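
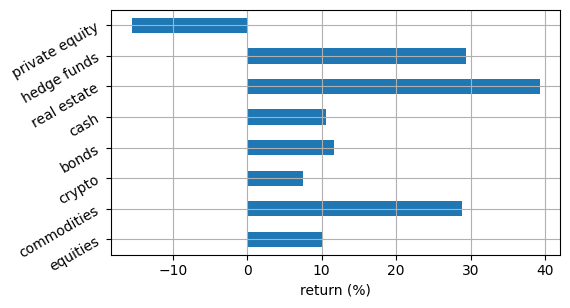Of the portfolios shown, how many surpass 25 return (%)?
3

Above 25: commodities, real estate, hedge funds.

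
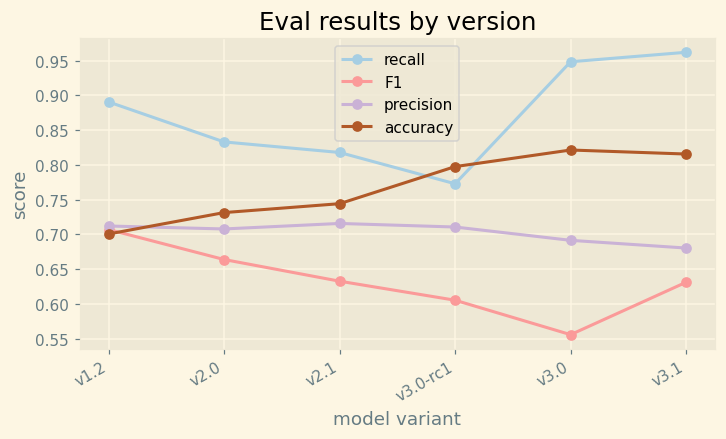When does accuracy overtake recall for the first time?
v3.0-rc1

v2.1: accuracy ≈ 0.75 vs recall ≈ 0.80 (not yet); v3.0-rc1: accuracy ≈ 0.80 vs recall ≈ 0.75 (first crossover).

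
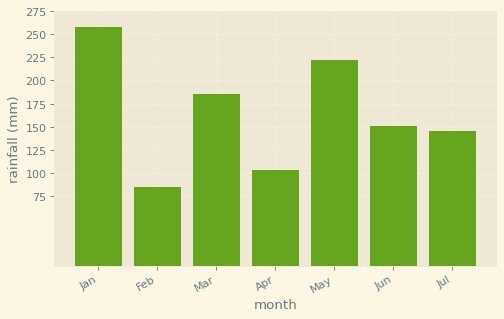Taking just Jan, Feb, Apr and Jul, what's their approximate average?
(250 + 75 + 100 + 150) / 4 ≈ 144.

≈ 144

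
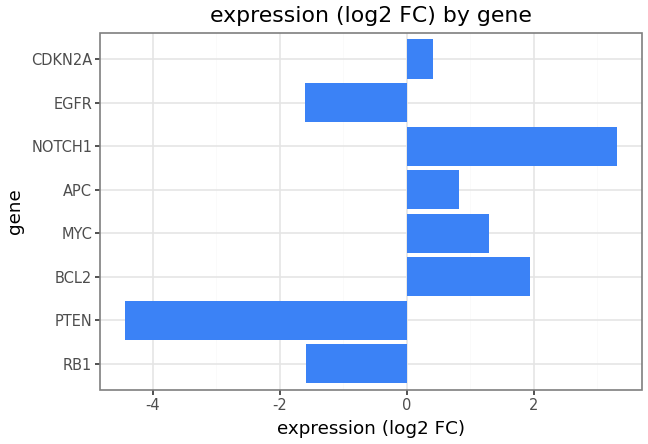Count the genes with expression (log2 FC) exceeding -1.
Above -1: BCL2, MYC, APC, NOTCH1, CDKN2A.

5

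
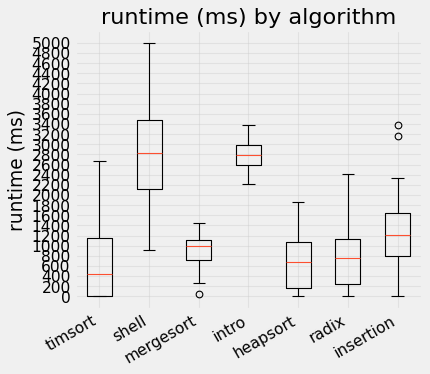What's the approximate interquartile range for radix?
Q3 ≈ 1200, Q1 ≈ 200; IQR ≈ 1000.

≈ 1000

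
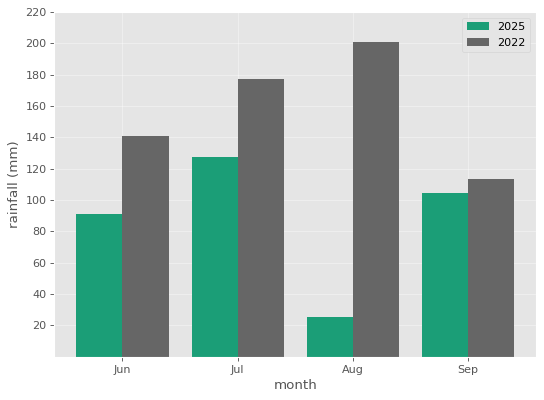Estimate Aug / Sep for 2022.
Aug ≈ 200, Sep ≈ 120; 200/120 ≈ 1.67.

≈ 1.67×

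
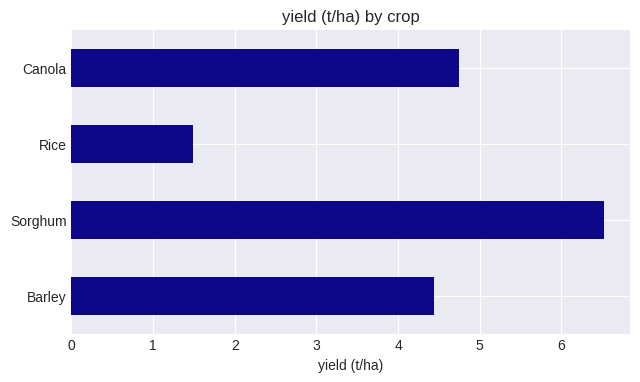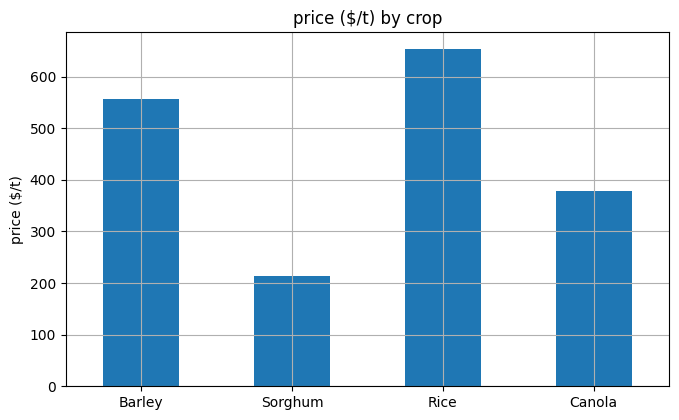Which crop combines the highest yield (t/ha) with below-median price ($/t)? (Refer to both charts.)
Sorghum

Chart 2 median price ($/t) ≈ 500; below-median crops: Sorghum, Canola. Among those, Sorghum has the highest yield (t/ha) (≈ 7).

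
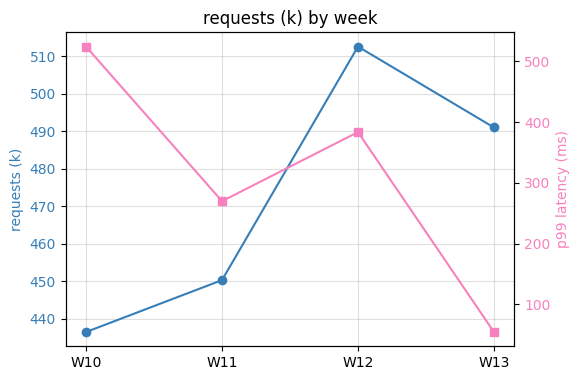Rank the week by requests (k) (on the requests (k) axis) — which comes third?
W11

Top 4 (on the requests (k) axis): W12 ≈ 510, W13 ≈ 490, W11 ≈ 450, W10 ≈ 440.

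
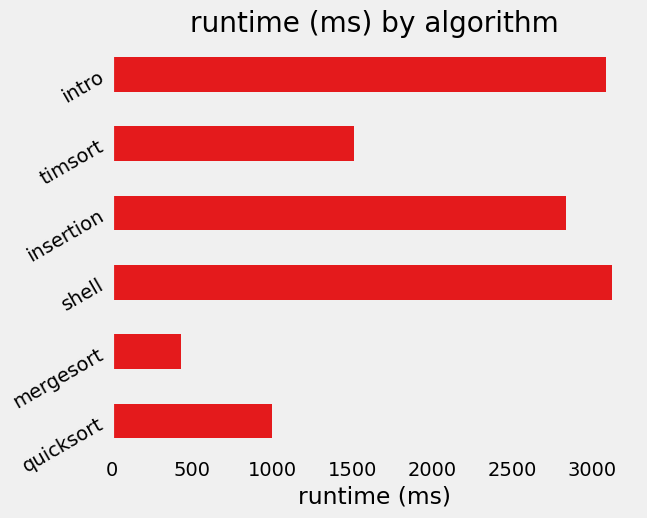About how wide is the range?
Max shell ≈ 3000, min mergesort ≈ 500; range ≈ 2500.

≈ 2500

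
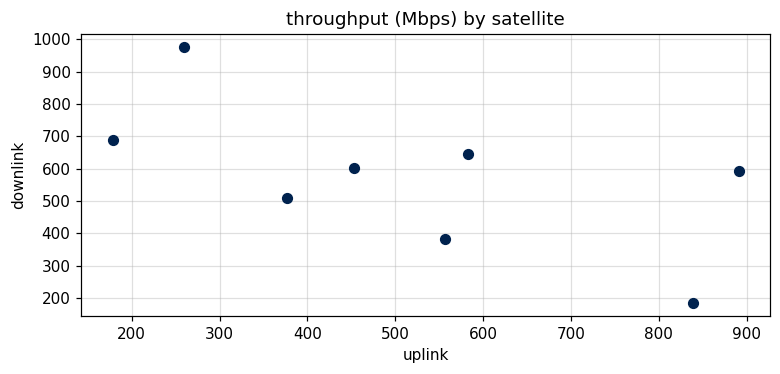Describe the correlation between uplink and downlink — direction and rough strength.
Points are negatively correlated; moderate (|r| ≈ 0.6).

negative, moderate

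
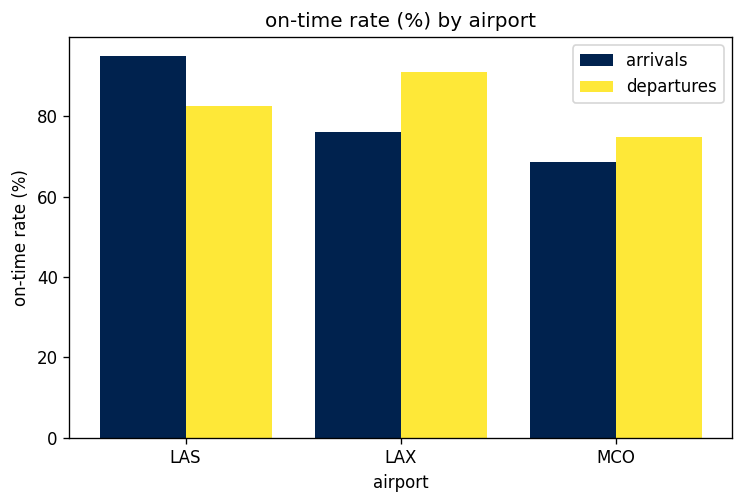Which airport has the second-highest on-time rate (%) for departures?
LAS

Top 3 for departures: LAX ≈ 90, LAS ≈ 80, MCO ≈ 70.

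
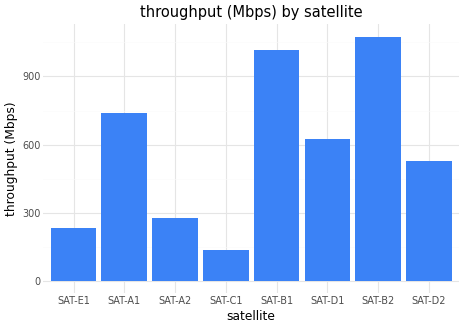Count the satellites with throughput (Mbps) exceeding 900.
Above 900: SAT-B1, SAT-B2.

2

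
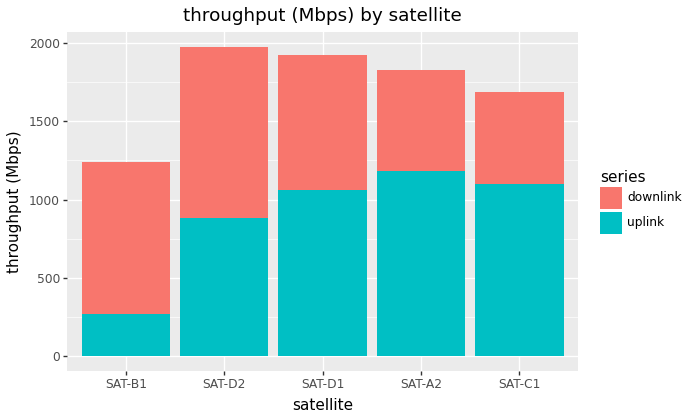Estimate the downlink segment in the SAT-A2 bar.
downlink top ≈ 1800, bottom ≈ 1200; segment ≈ 600.

≈ 600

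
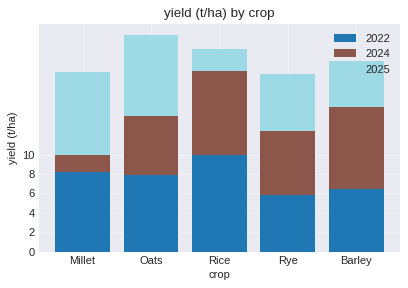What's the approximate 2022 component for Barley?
2022 top ≈ 6, bottom ≈ 0; segment ≈ 6.

≈ 6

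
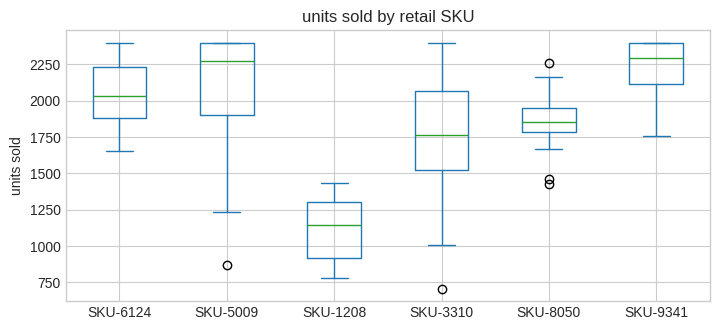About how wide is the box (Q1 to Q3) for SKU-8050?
≈ 200

Q3 ≈ 2000, Q1 ≈ 1800; IQR ≈ 200.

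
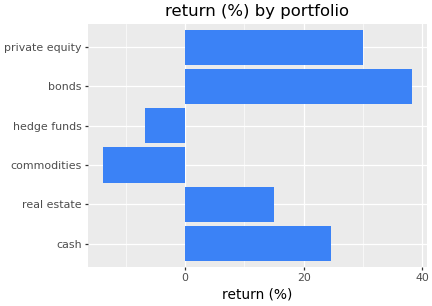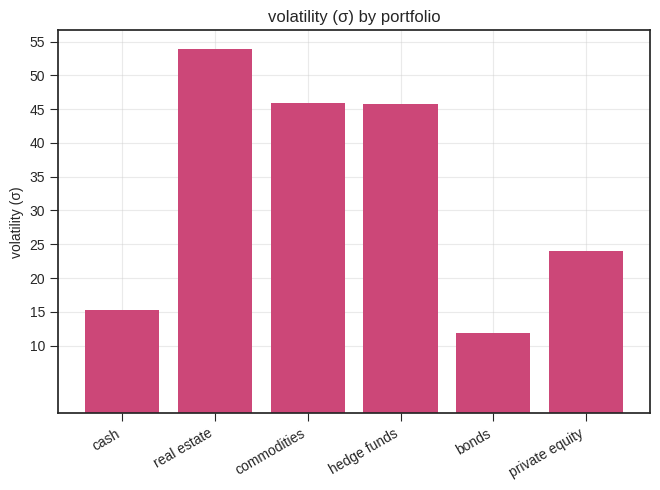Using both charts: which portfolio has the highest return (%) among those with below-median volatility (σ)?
bonds

Chart 2 median volatility (σ) ≈ 35; below-median portfolios: cash, bonds, private equity. Among those, bonds has the highest return (%) (≈ 40).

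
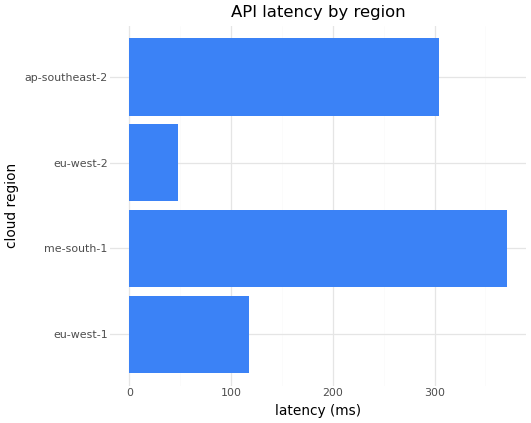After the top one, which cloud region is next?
ap-southeast-2

Top 3: me-south-1 ≈ 350, ap-southeast-2 ≈ 300, eu-west-1 ≈ 100.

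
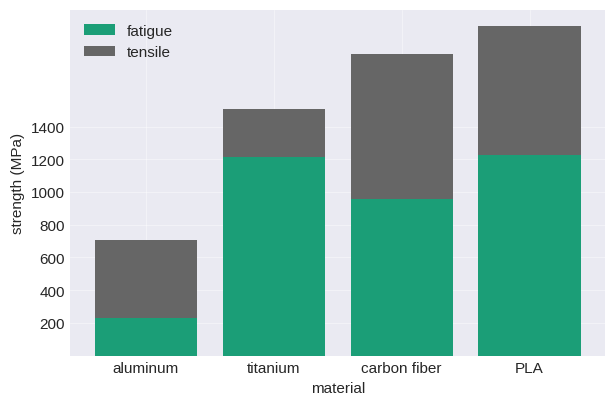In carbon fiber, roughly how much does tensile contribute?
tensile top ≈ 1800, bottom ≈ 1000; segment ≈ 800.

≈ 800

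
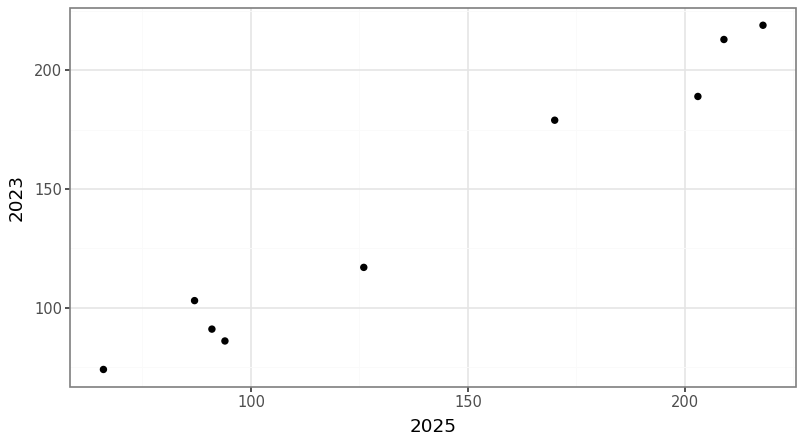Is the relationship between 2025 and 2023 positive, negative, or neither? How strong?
Points are positively correlated; strong (|r| ≈ 1.0).

positive, strong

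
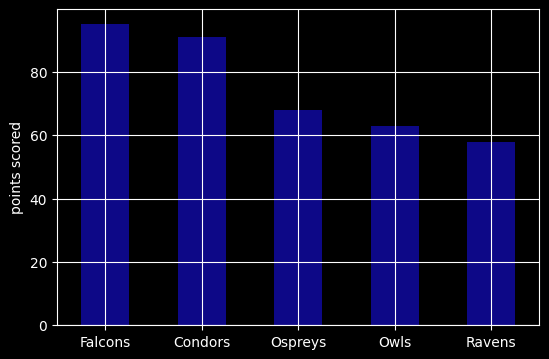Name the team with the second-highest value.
Top 3: Falcons ≈ 100, Condors ≈ 90, Ospreys ≈ 70.

Condors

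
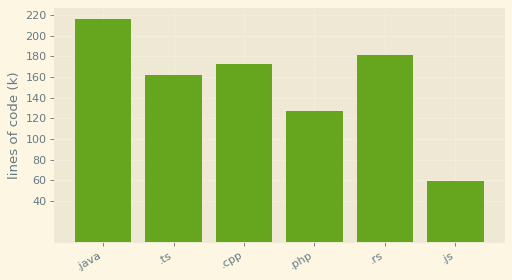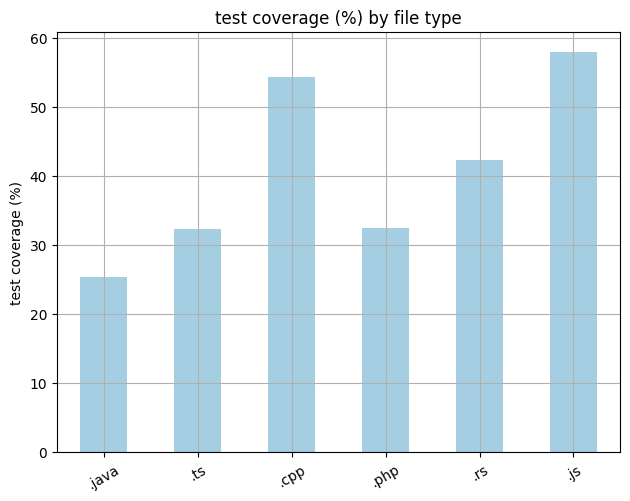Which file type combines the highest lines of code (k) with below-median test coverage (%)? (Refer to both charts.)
Chart 2 median test coverage (%) ≈ 40; below-median file types: .java, .ts, .php. Among those, .java has the highest lines of code (k) (≈ 220).

.java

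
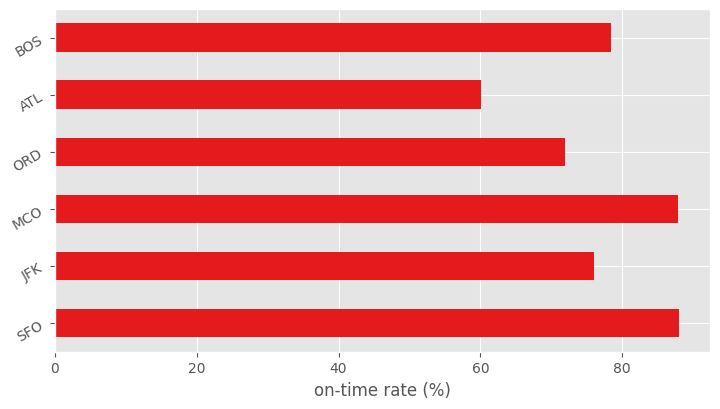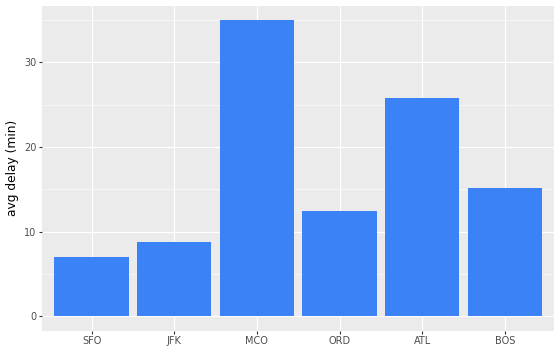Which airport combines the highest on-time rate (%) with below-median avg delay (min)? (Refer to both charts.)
SFO

Chart 2 median avg delay (min) ≈ 15; below-median airports: SFO, JFK, ORD. Among those, SFO has the highest on-time rate (%) (≈ 90).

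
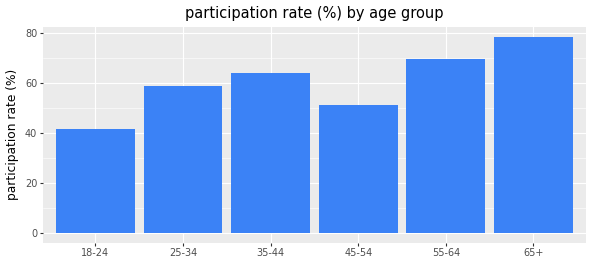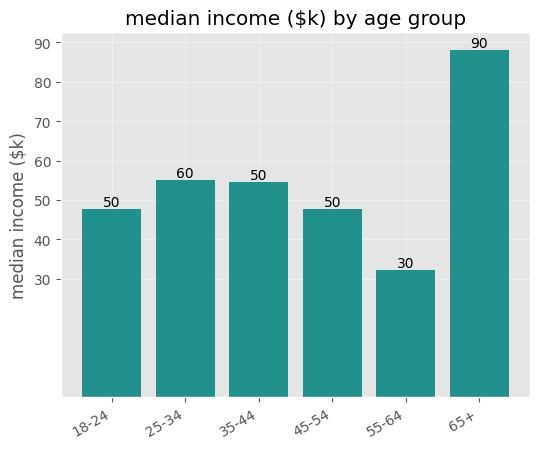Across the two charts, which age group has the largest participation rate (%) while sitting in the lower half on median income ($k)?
Chart 2 median median income ($k) ≈ 50; below-median age groups: 18-24, 45-54, 55-64. Among those, 55-64 has the highest participation rate (%) (≈ 70).

55-64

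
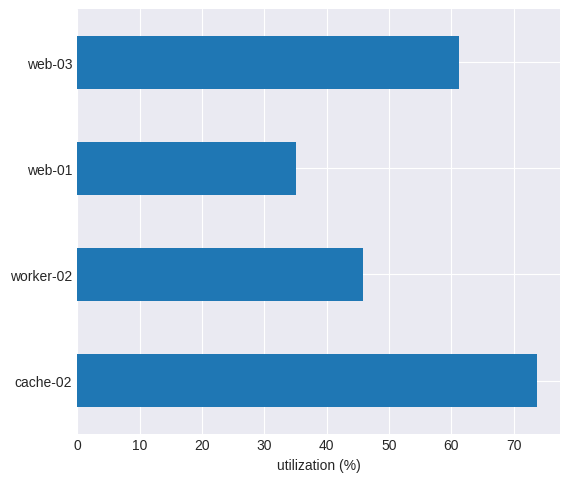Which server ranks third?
Top 4: cache-02 ≈ 70, web-03 ≈ 60, worker-02 ≈ 50, web-01 ≈ 40.

worker-02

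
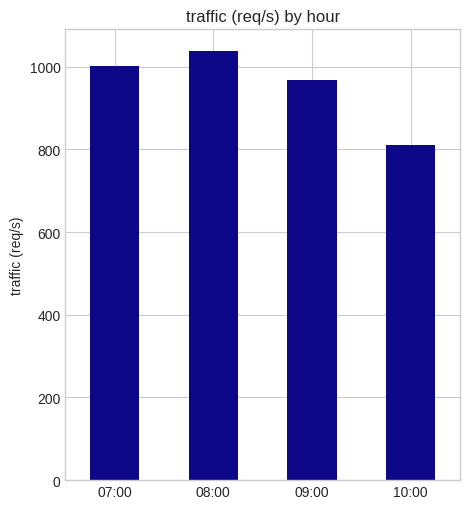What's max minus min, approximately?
≈ 200

Max 08:00 ≈ 1000, min 10:00 ≈ 800; range ≈ 200.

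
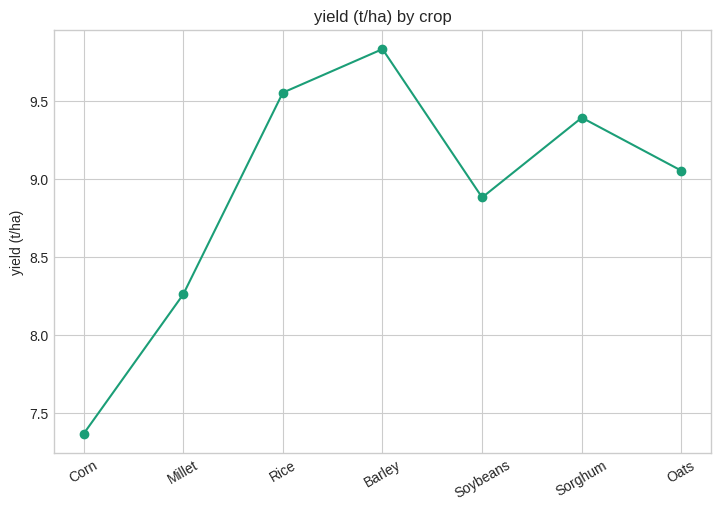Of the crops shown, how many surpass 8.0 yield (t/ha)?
6

Above 8.0: Millet, Rice, Barley, Soybeans, Sorghum, Oats.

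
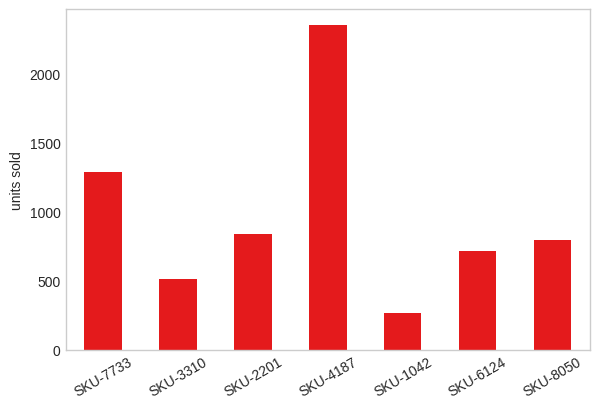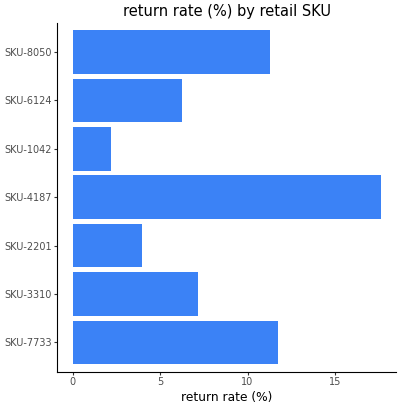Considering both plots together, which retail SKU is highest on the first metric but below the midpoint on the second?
SKU-2201

Chart 2 median return rate (%) ≈ 8; below-median retail SKUs: SKU-2201, SKU-1042, SKU-6124. Among those, SKU-2201 has the highest units sold (≈ 1000).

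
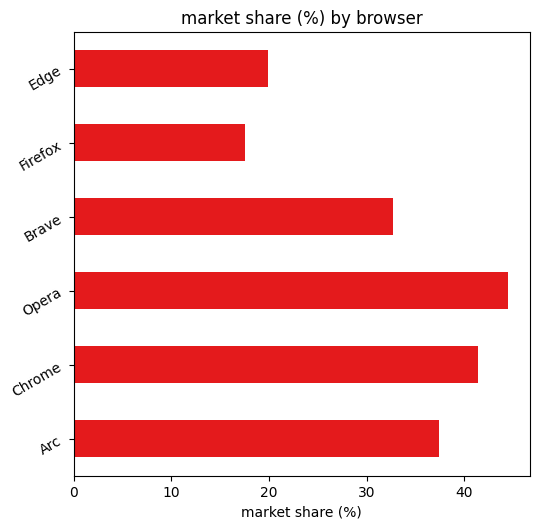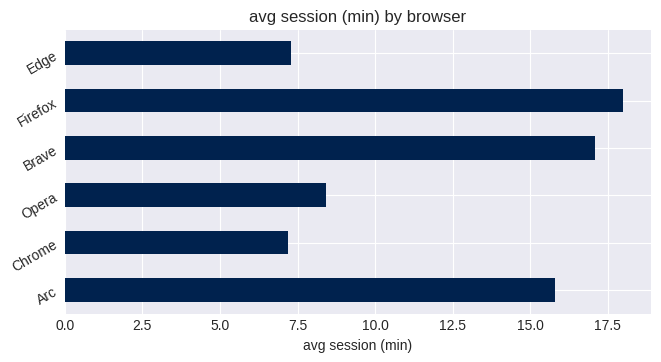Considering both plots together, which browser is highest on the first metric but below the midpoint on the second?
Chart 2 median avg session (min) ≈ 12; below-median browsers: Chrome, Opera, Edge. Among those, Opera has the highest market share (%) (≈ 45).

Opera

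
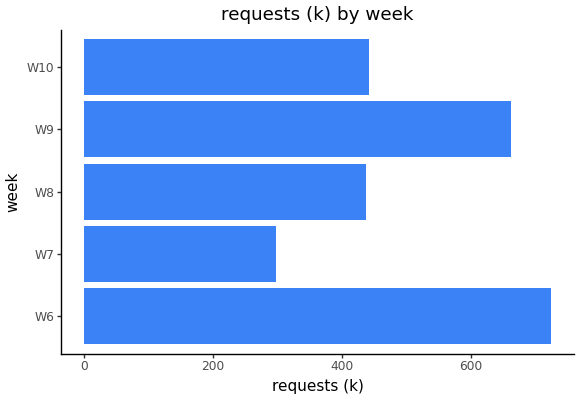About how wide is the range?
Max W6 ≈ 700, min W7 ≈ 300; range ≈ 400.

≈ 400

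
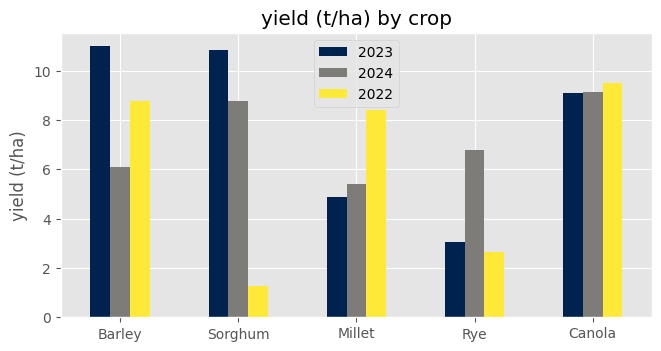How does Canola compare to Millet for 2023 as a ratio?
Canola ≈ 9, Millet ≈ 5; 9/5 ≈ 1.8.

≈ 1.8×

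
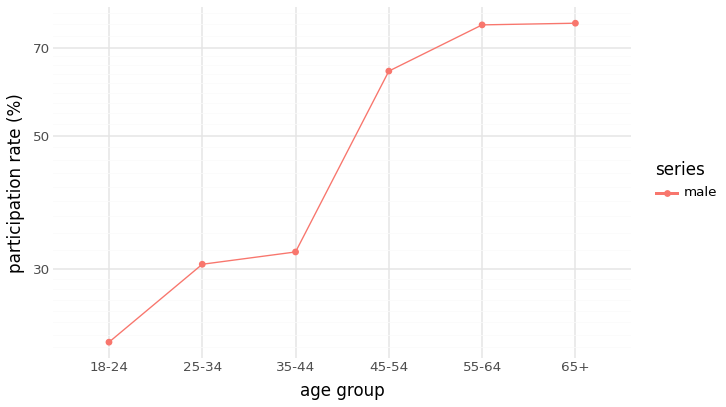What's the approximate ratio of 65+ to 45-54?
≈ 1.15×

65+ ≈ 75, 45-54 ≈ 65; 75/65 ≈ 1.15.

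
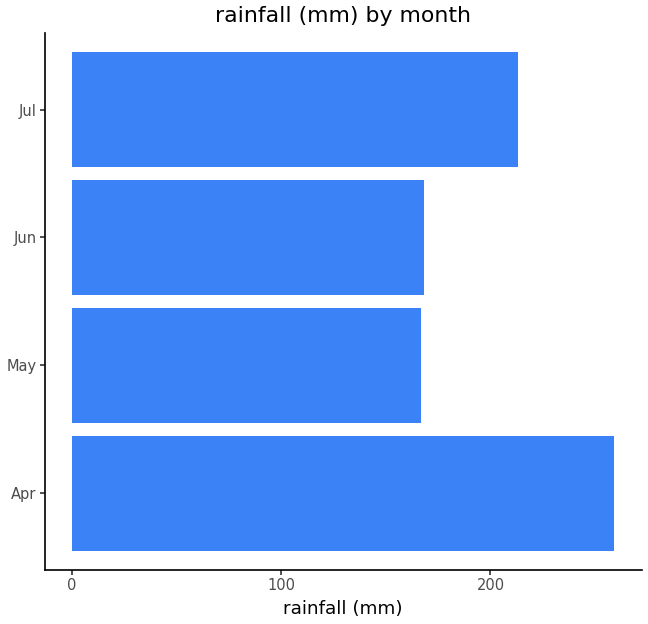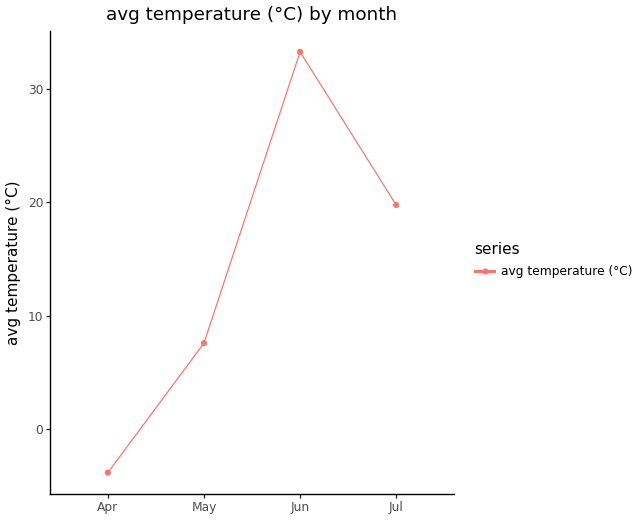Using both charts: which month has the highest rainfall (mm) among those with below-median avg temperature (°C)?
Apr

Chart 2 median avg temperature (°C) ≈ 15; below-median months: Apr, May. Among those, Apr has the highest rainfall (mm) (≈ 250).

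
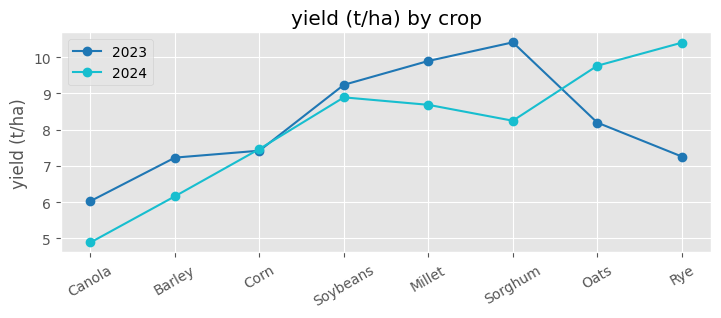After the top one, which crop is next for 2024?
Oats

Top 3 for 2024: Rye ≈ 10.5, Oats ≈ 10.0, Soybeans ≈ 9.0.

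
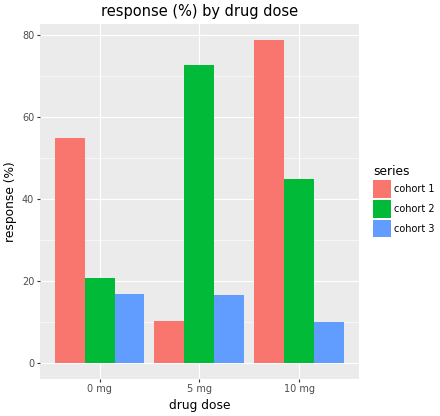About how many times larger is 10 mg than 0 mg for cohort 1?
10 mg ≈ 80, 0 mg ≈ 50; 80/50 ≈ 1.6.

≈ 1.6×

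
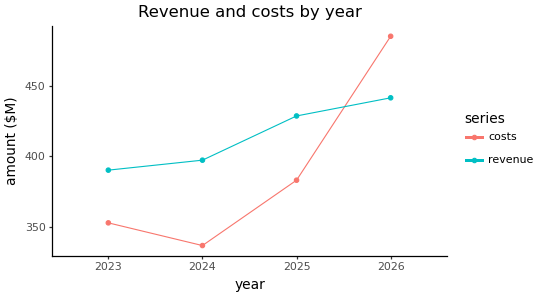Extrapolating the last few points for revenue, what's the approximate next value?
≈ 460

Last three: 400, 420, 440 → slope ≈ 20/step → next ≈ 460.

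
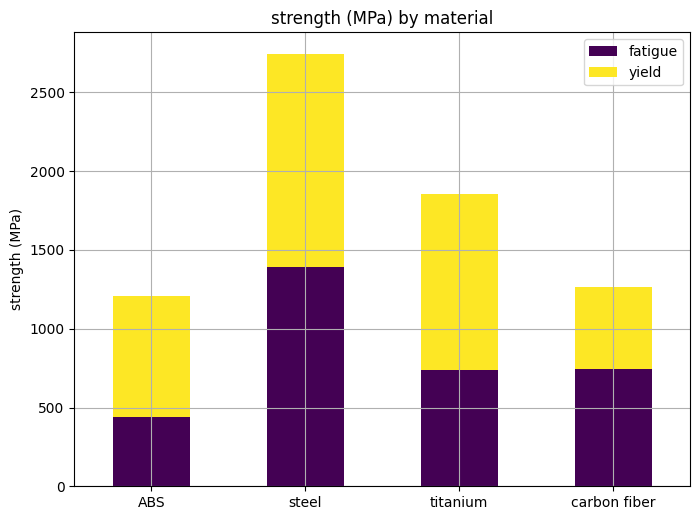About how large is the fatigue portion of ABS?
fatigue top ≈ 500, bottom ≈ 0; segment ≈ 500.

≈ 500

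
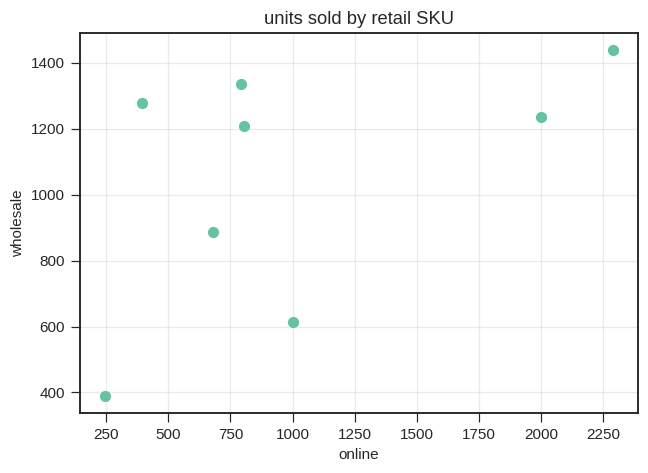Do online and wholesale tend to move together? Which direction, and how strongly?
positive, moderate

Points are positively correlated; moderate (|r| ≈ 0.5).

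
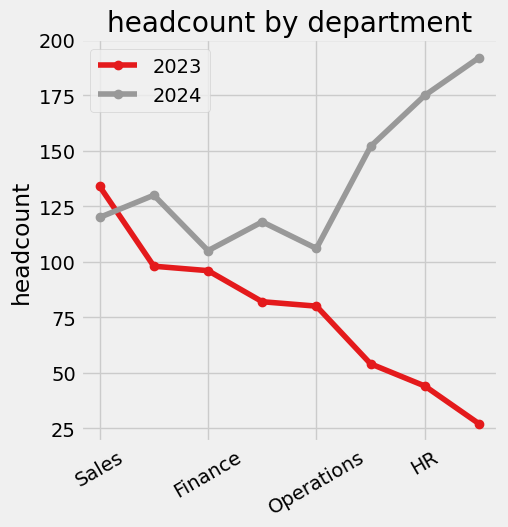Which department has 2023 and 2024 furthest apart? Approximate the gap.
Research: 2023 ≈ 20, 2024 ≈ 200 → gap ≈ 180. Next-largest (HR) is only ≈ 140.

Research, ≈ 180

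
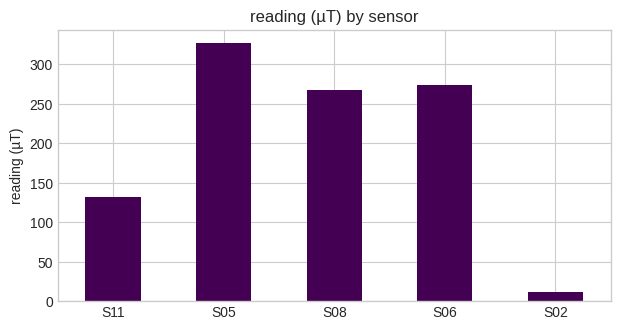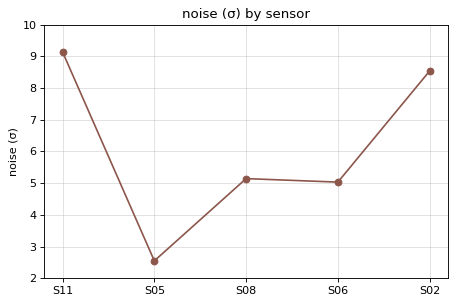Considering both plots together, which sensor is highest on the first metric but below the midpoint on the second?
S05

Chart 2 median noise (σ) ≈ 5; below-median sensors: S05, S06. Among those, S05 has the highest reading (µT) (≈ 350).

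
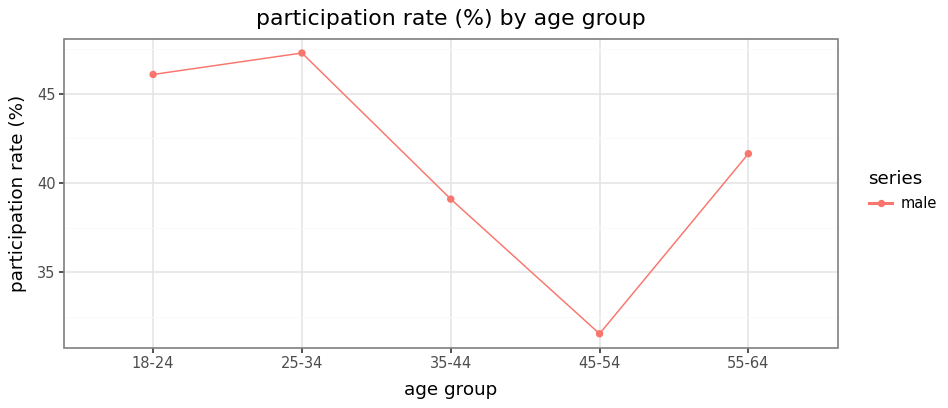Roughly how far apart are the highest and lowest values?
Max 25-34 ≈ 48, min 45-54 ≈ 32; range ≈ 16.

≈ 16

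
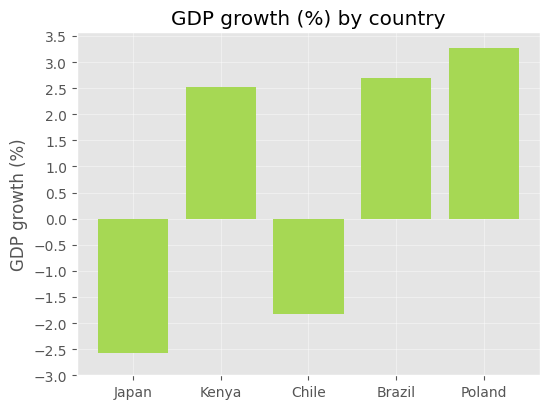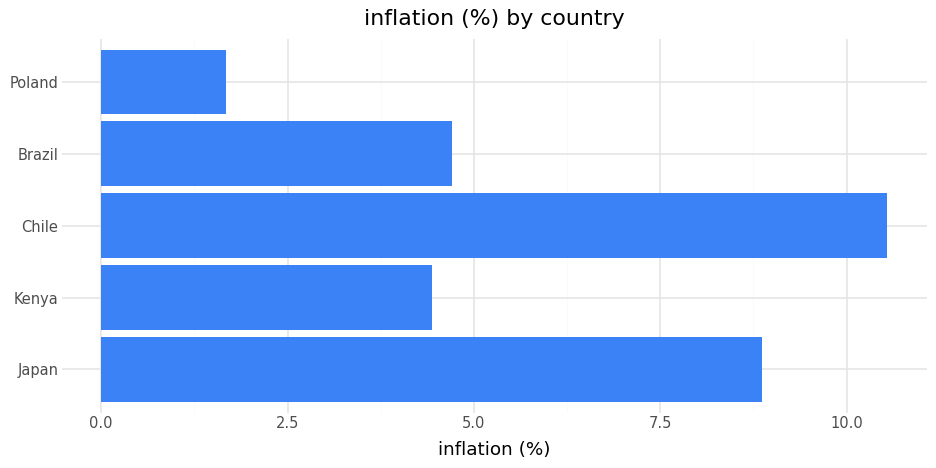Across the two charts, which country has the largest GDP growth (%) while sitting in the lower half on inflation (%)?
Poland

Chart 2 median inflation (%) ≈ 5; below-median countries: Kenya, Poland. Among those, Poland has the highest GDP growth (%) (≈ 3.5).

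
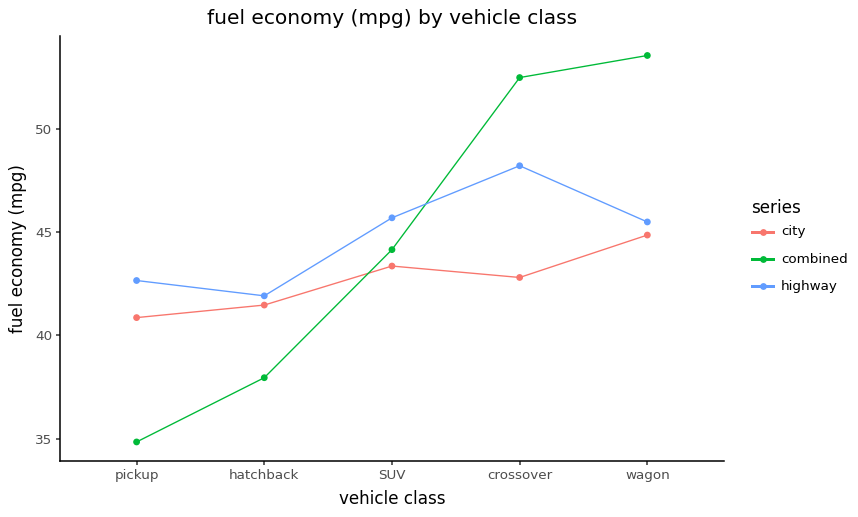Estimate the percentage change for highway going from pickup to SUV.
pickup ≈ 42, SUV ≈ 46; (46 − 42) / 42 ≈ +9.5%.

≈ +9.5%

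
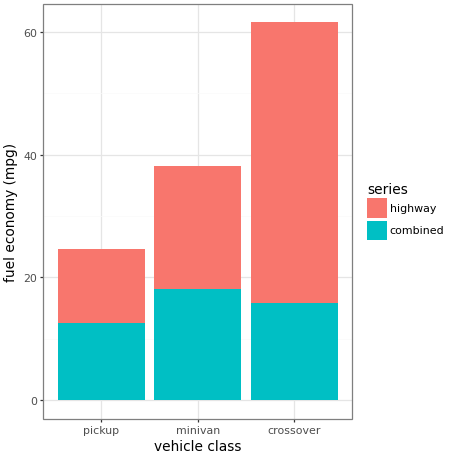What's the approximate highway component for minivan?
highway top ≈ 40, bottom ≈ 20; segment ≈ 20.

≈ 20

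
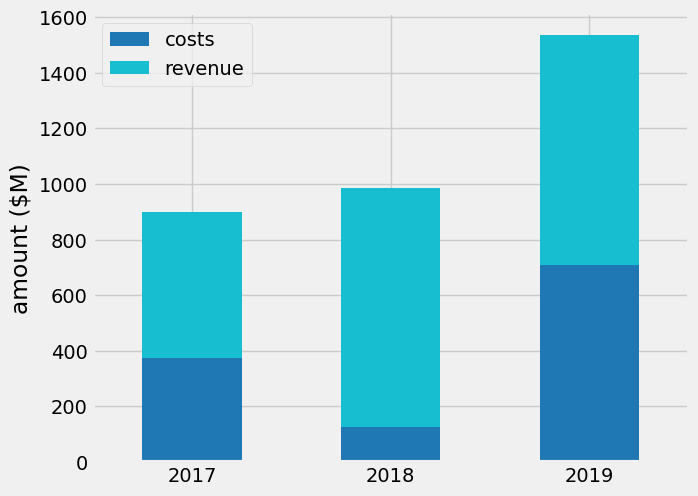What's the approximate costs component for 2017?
costs top ≈ 400, bottom ≈ 0; segment ≈ 400.

≈ 400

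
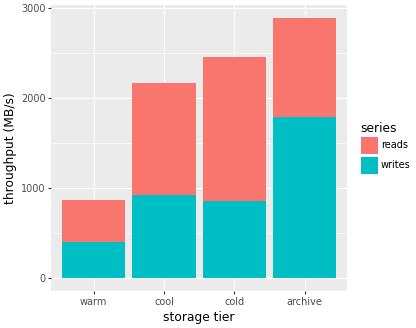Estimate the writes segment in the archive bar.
writes top ≈ 2000, bottom ≈ 0; segment ≈ 2000.

≈ 2000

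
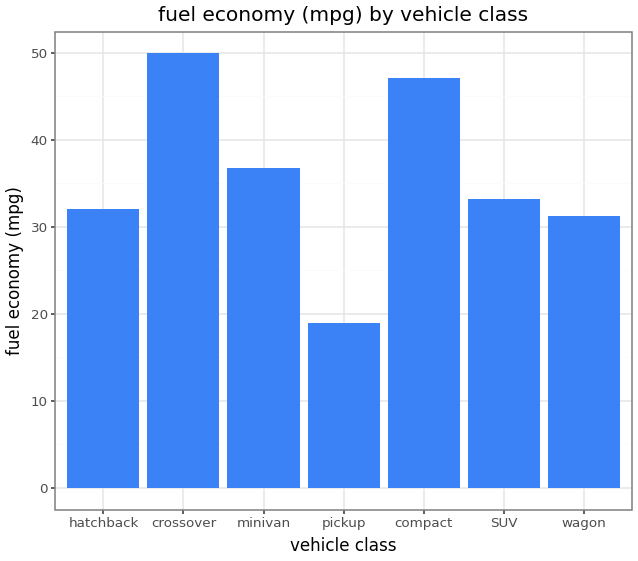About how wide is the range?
Max crossover ≈ 50, min pickup ≈ 20; range ≈ 30.

≈ 30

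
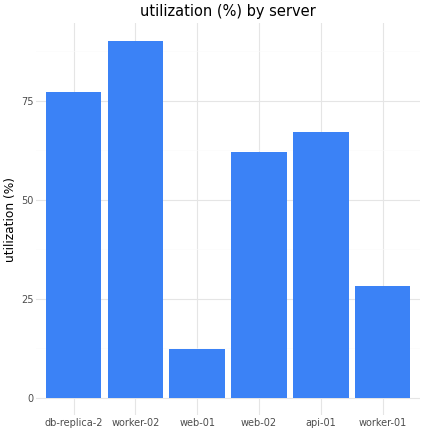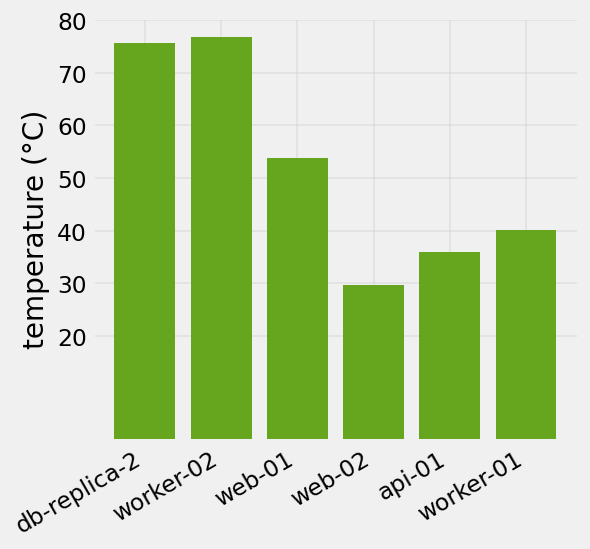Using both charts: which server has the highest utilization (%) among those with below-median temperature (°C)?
Chart 2 median temperature (°C) ≈ 50; below-median servers: web-02, api-01, worker-01. Among those, api-01 has the highest utilization (%) (≈ 70).

api-01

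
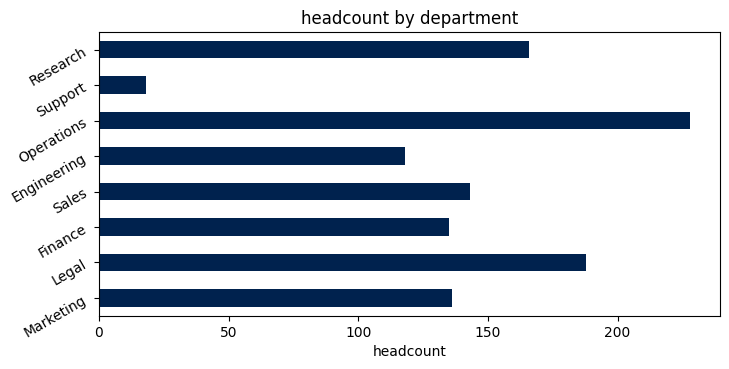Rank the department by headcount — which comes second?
Top 3: Operations ≈ 220, Legal ≈ 180, Research ≈ 160.

Legal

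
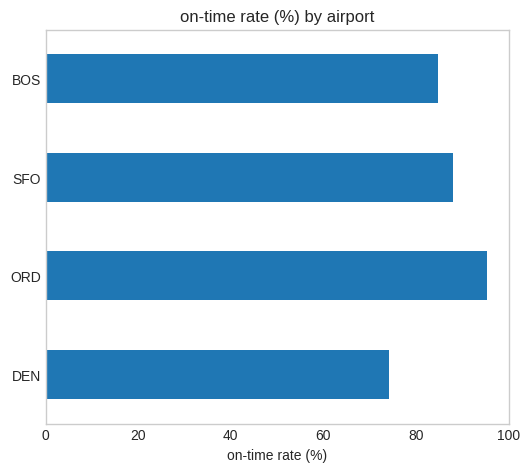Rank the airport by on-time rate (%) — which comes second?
SFO

Top 3: ORD ≈ 100, SFO ≈ 90, BOS ≈ 80.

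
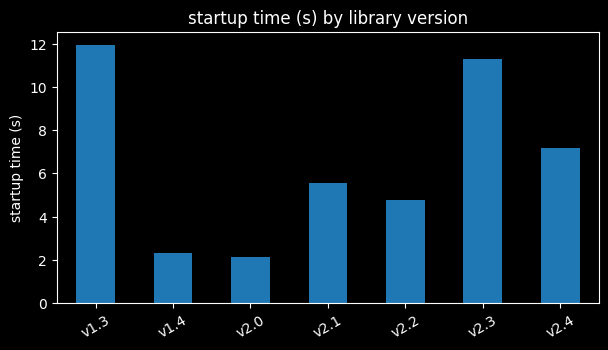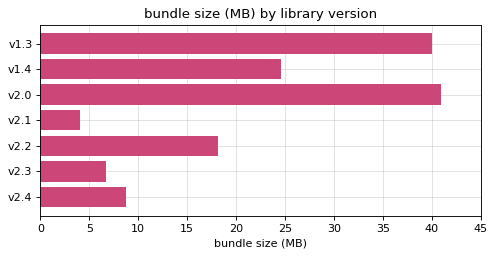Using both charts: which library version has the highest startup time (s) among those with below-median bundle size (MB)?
v2.3

Chart 2 median bundle size (MB) ≈ 20; below-median library versions: v2.1, v2.3, v2.4. Among those, v2.3 has the highest startup time (s) (≈ 12).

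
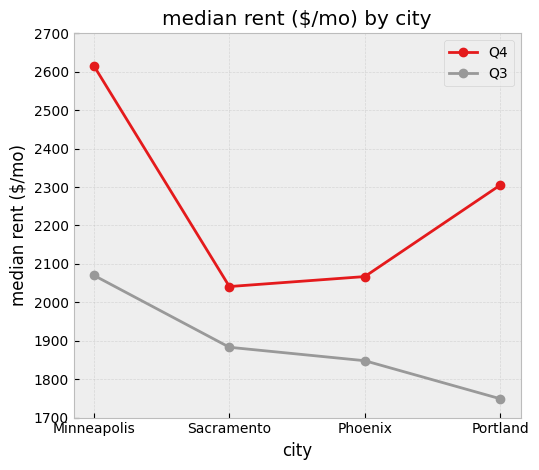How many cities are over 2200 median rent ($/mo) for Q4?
2

Above 2200: Minneapolis, Portland.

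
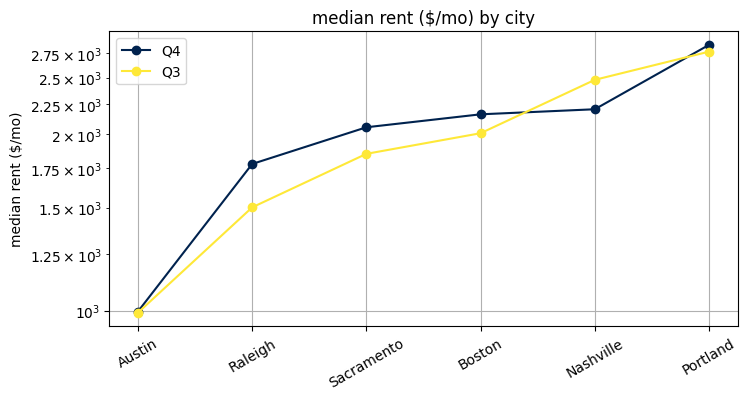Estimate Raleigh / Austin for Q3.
≈ 1.6×

Raleigh ≈ 1600, Austin ≈ 1000; 1600/1000 ≈ 1.6.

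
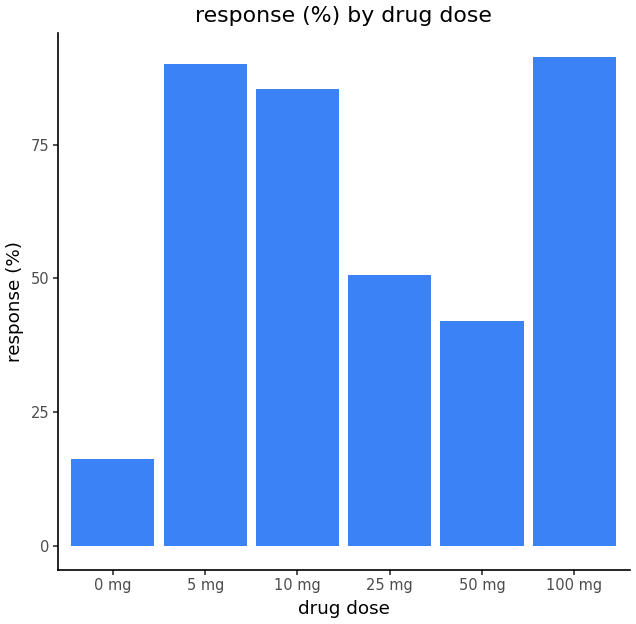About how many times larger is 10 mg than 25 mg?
10 mg ≈ 90, 25 mg ≈ 50; 90/50 ≈ 1.8.

≈ 1.8×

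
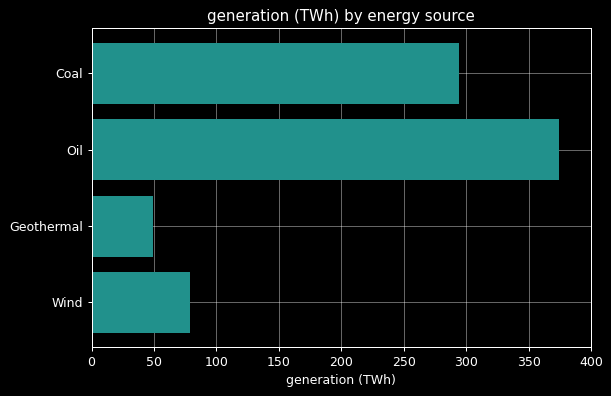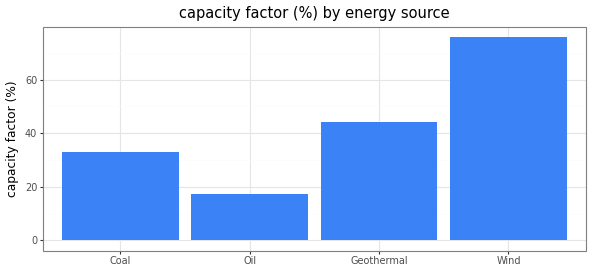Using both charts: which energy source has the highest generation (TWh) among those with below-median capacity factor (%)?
Oil

Chart 2 median capacity factor (%) ≈ 40; below-median energy sources: Coal, Oil. Among those, Oil has the highest generation (TWh) (≈ 350).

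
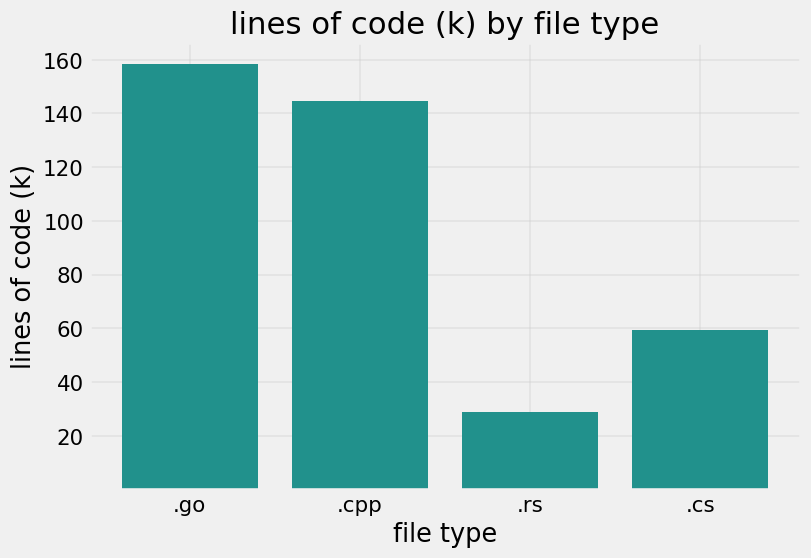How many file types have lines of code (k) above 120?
2

Above 120: .go, .cpp.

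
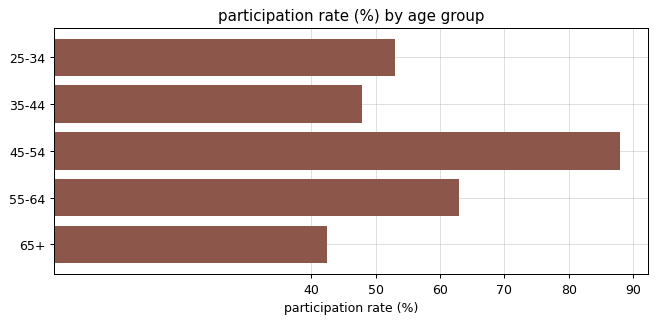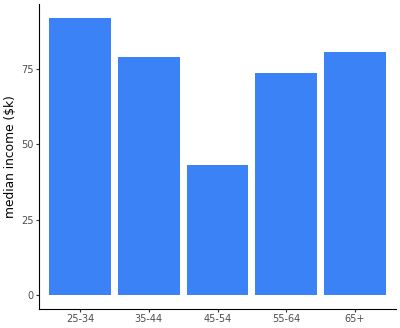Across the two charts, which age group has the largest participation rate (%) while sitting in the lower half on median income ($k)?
45-54

Chart 2 median median income ($k) ≈ 80; below-median age groups: 45-54, 55-64. Among those, 45-54 has the highest participation rate (%) (≈ 90).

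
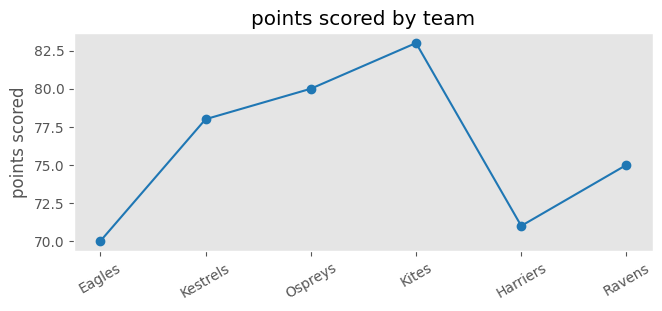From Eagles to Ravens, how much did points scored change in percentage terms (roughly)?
Eagles ≈ 70, Ravens ≈ 76; (76 − 70) / 70 ≈ +8.6%.

≈ +8.6%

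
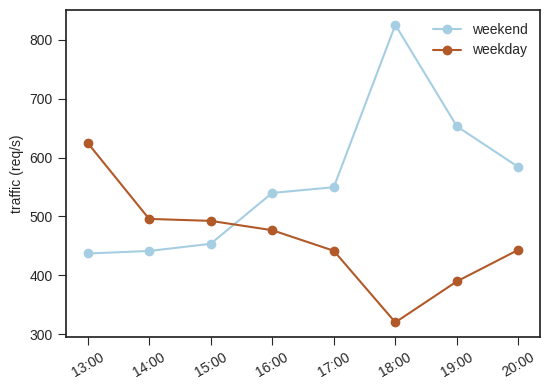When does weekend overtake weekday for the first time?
15:00: weekend ≈ 450 vs weekday ≈ 500 (not yet); 16:00: weekend ≈ 550 vs weekday ≈ 500 (first crossover).

16:00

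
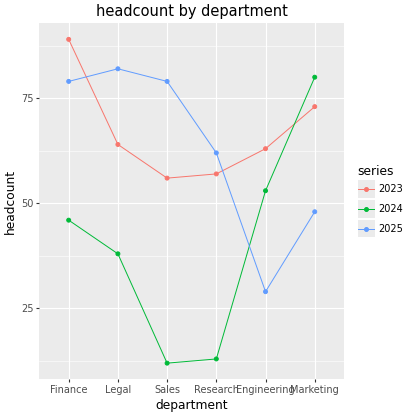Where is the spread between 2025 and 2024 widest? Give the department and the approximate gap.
Sales, ≈ 70

Sales: 2025 ≈ 80, 2024 ≈ 10 → gap ≈ 70. Next-largest (Research) is only ≈ 50.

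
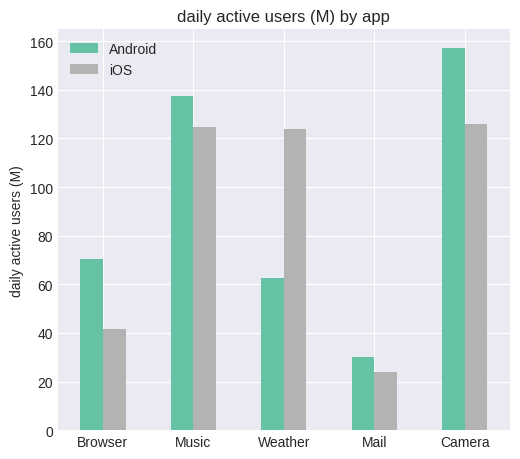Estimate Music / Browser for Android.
Music ≈ 140, Browser ≈ 80; 140/80 ≈ 1.75.

≈ 1.75×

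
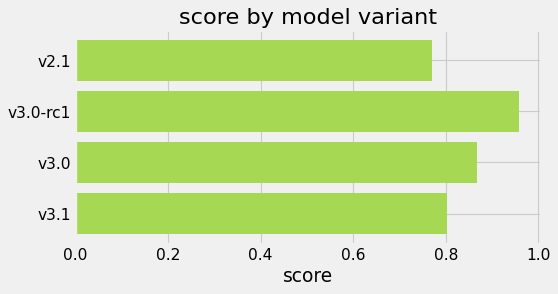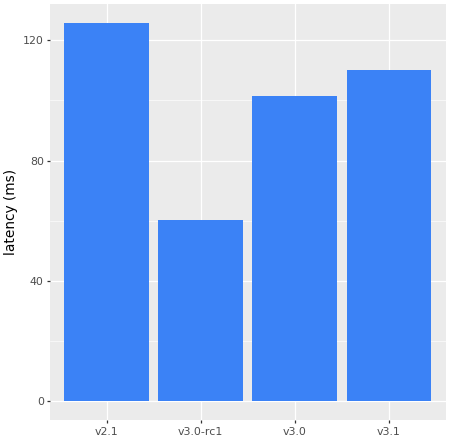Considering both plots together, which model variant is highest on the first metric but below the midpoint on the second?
Chart 2 median latency (ms) ≈ 100; below-median model variants: v3.0-rc1, v3.0. Among those, v3.0-rc1 has the highest score (≈ 1).

v3.0-rc1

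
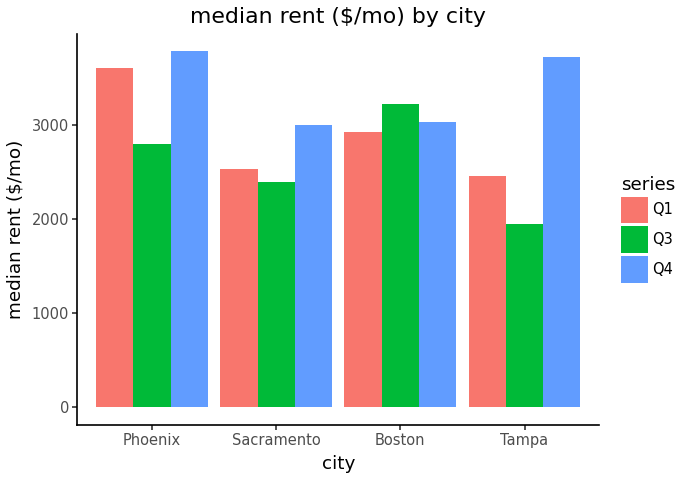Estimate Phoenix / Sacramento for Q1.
Phoenix ≈ 3500, Sacramento ≈ 2500; 3500/2500 ≈ 1.4.

≈ 1.4×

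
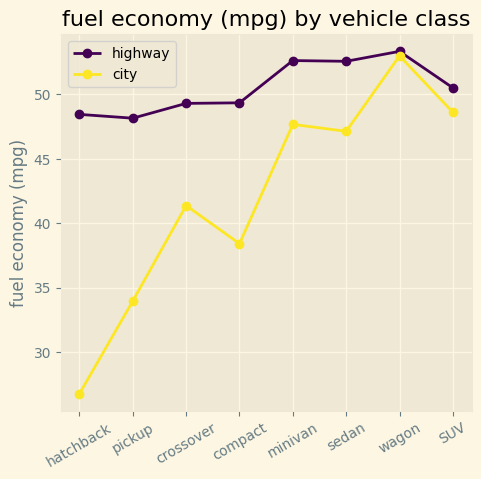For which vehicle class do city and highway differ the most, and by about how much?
hatchback: city ≈ 25, highway ≈ 50 → gap ≈ 25. Next-largest (pickup) is only ≈ 15.

hatchback, ≈ 25 mpg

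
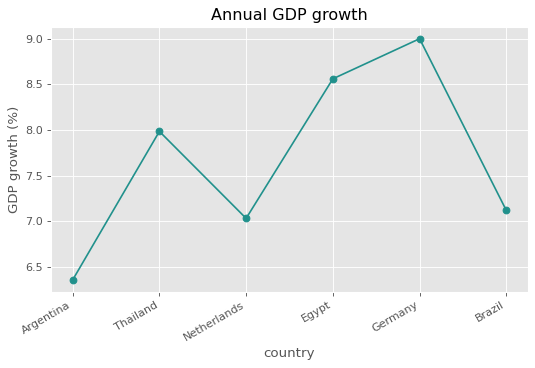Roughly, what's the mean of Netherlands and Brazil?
≈ 7

(7.0 + 7.0) / 2 ≈ 7.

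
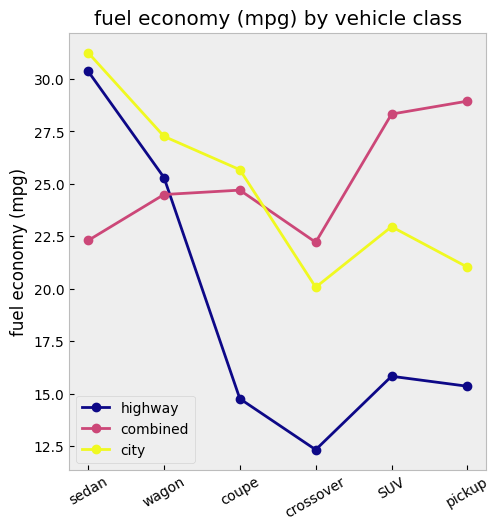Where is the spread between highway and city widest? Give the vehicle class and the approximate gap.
coupe: highway ≈ 14, city ≈ 26 → gap ≈ 12. Next-largest (crossover) is only ≈ 8.

coupe, ≈ 12 mpg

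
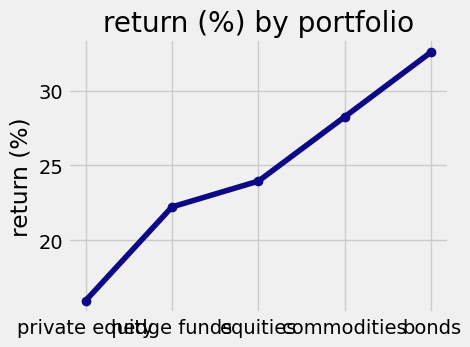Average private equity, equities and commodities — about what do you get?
(16 + 24 + 28) / 3 ≈ 23.

≈ 23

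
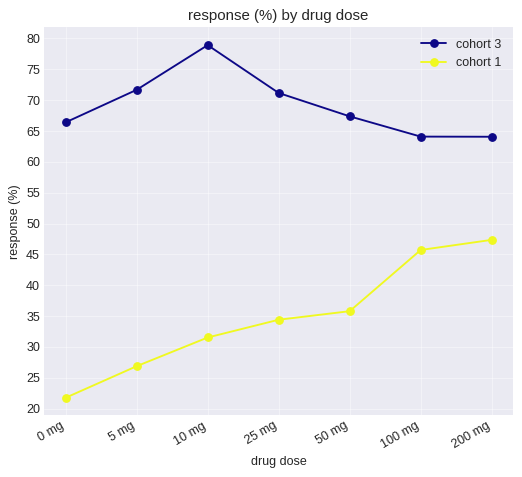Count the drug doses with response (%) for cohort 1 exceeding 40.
Above 40: 100 mg, 200 mg.

2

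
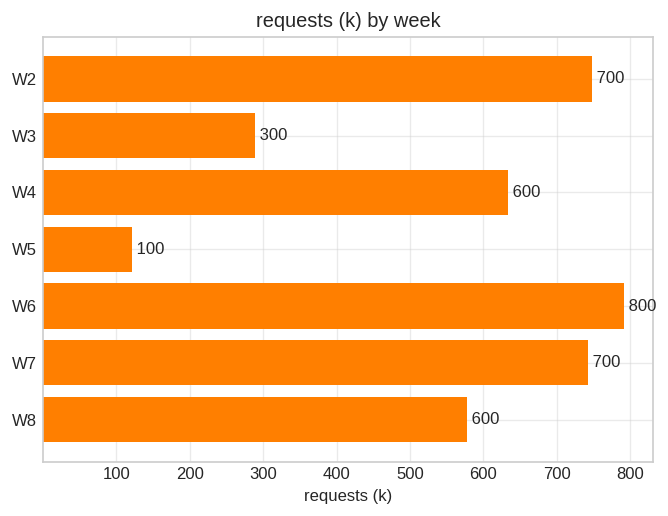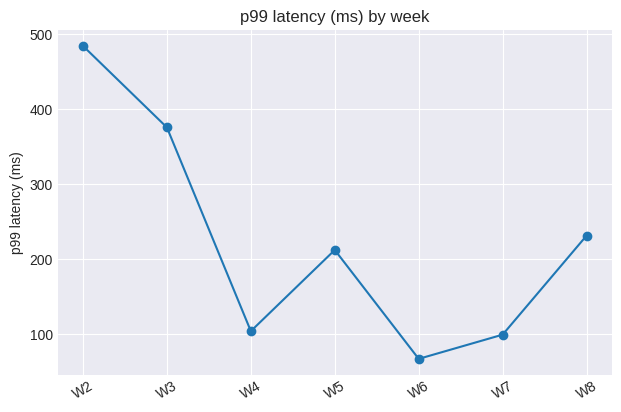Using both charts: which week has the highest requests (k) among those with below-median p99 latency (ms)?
Chart 2 median p99 latency (ms) ≈ 200; below-median weeks: W4, W6, W7. Among those, W6 has the highest requests (k) (≈ 800).

W6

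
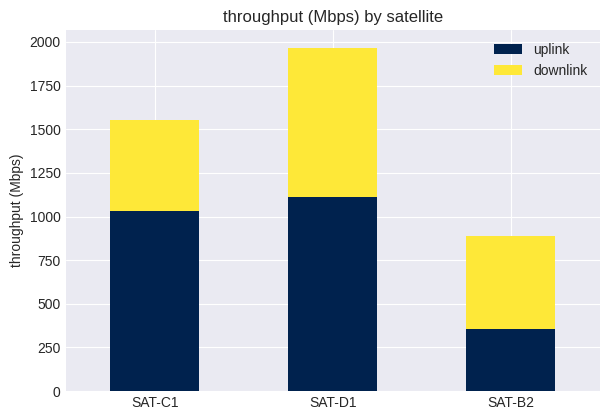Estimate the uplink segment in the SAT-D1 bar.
≈ 1200

uplink top ≈ 1200, bottom ≈ 0; segment ≈ 1200.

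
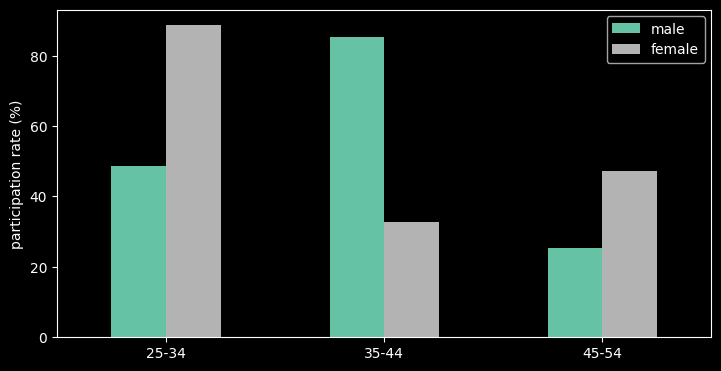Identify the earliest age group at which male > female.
25-34: male ≈ 50 vs female ≈ 90 (not yet); 35-44: male ≈ 90 vs female ≈ 30 (first crossover).

35-44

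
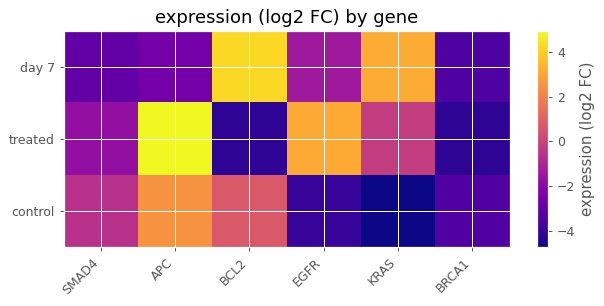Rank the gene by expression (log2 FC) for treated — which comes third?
Top 4 for treated: APC ≈ 5, EGFR ≈ 3, KRAS ≈ 0, SMAD4 ≈ -2.

KRAS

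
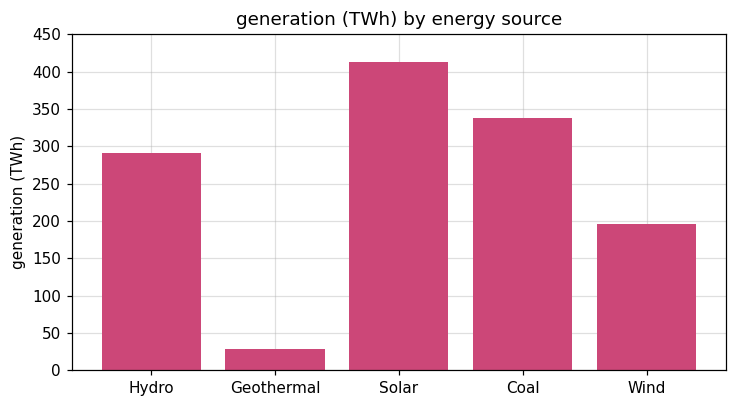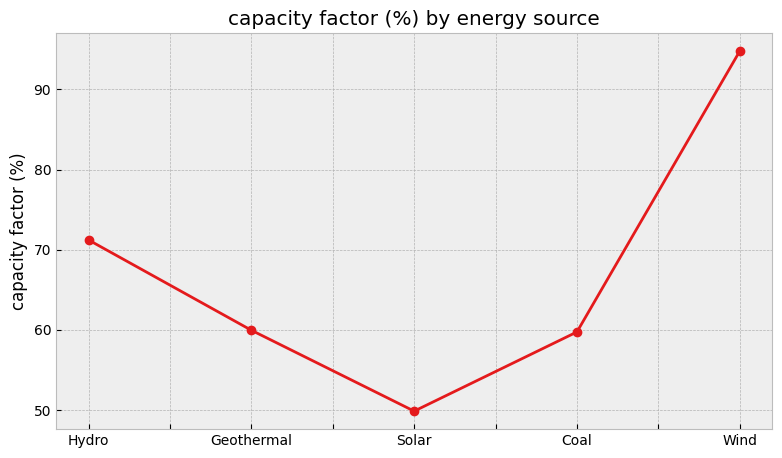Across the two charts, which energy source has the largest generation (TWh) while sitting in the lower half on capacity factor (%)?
Solar

Chart 2 median capacity factor (%) ≈ 60; below-median energy sources: Solar, Coal. Among those, Solar has the highest generation (TWh) (≈ 400).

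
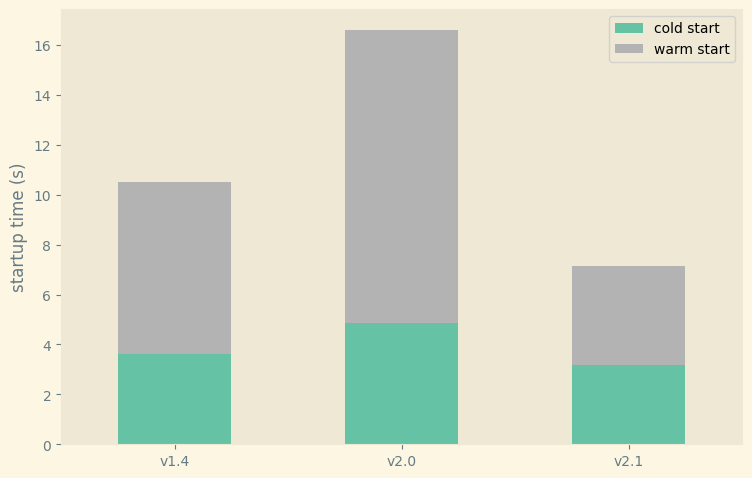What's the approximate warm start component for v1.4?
≈ 6

warm start top ≈ 10, bottom ≈ 4; segment ≈ 6.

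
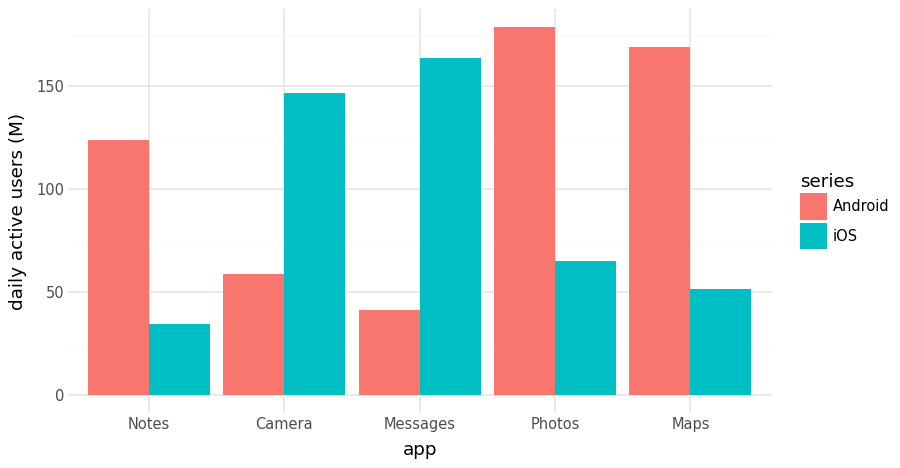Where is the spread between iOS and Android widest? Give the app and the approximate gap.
Messages, ≈ 120 M

Messages: iOS ≈ 160, Android ≈ 40 → gap ≈ 120. Next-largest (Maps) is only ≈ 100.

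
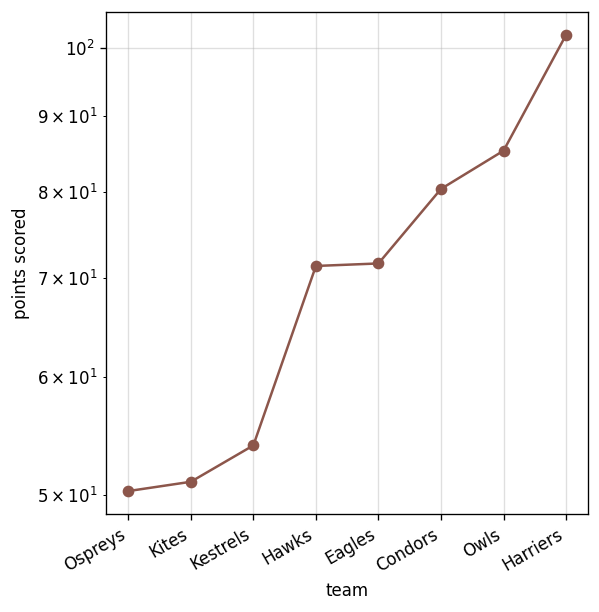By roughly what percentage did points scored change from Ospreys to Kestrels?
≈ +10%

Ospreys ≈ 50, Kestrels ≈ 55; (55 − 50) / 50 ≈ +10%.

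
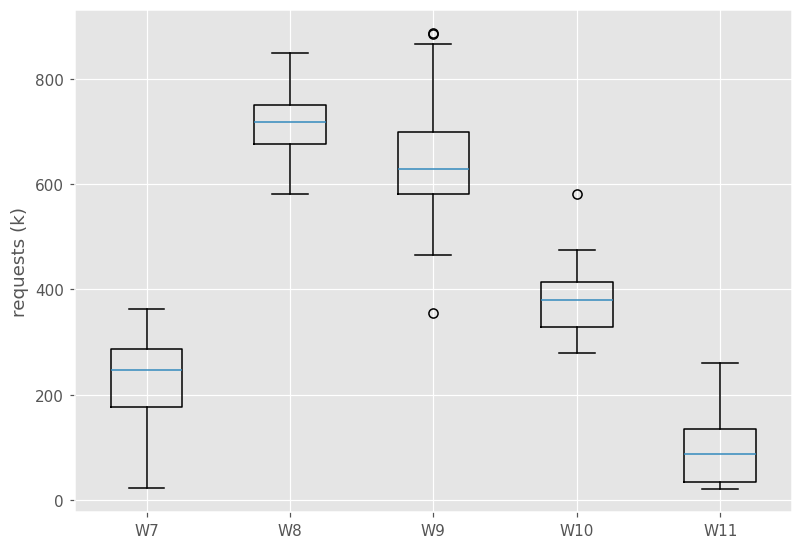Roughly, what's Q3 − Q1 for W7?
Q3 ≈ 300, Q1 ≈ 200; IQR ≈ 100.

≈ 100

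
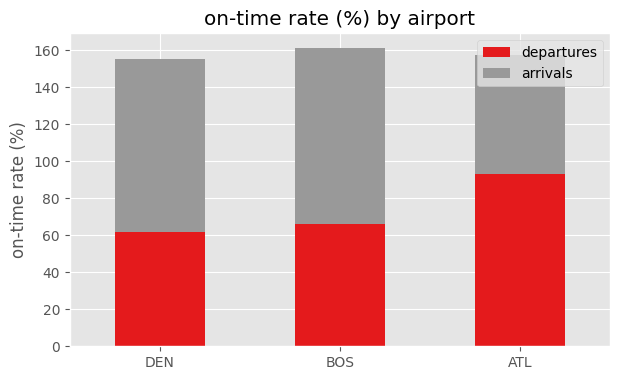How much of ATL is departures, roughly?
departures top ≈ 100, bottom ≈ 0; segment ≈ 100.

≈ 100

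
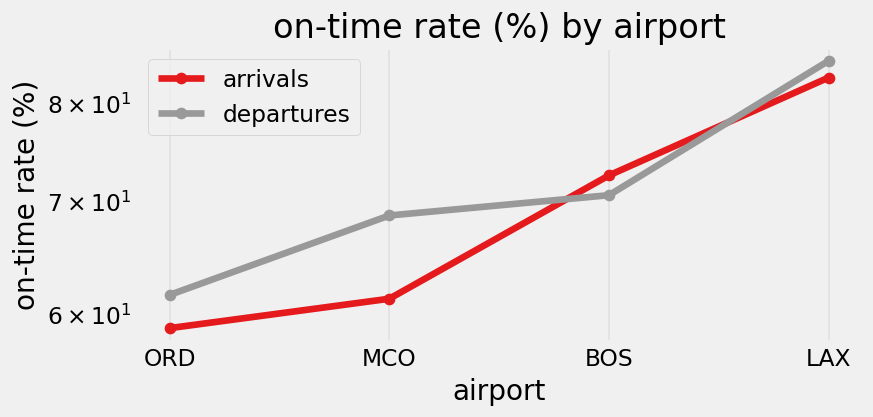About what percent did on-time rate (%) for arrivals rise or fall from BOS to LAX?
BOS ≈ 75, LAX ≈ 85; (85 − 75) / 75 ≈ +13.3%.

≈ +13.3%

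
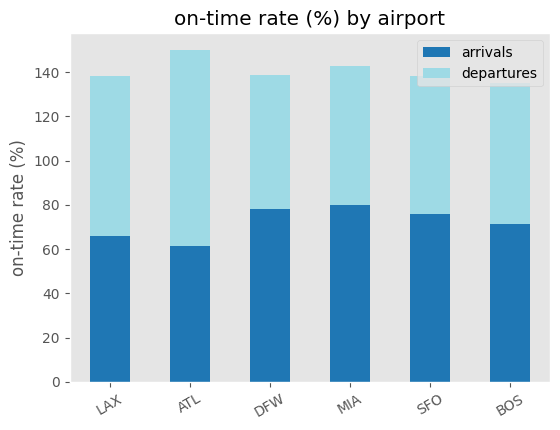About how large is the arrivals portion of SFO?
arrivals top ≈ 80, bottom ≈ 0; segment ≈ 80.

≈ 80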